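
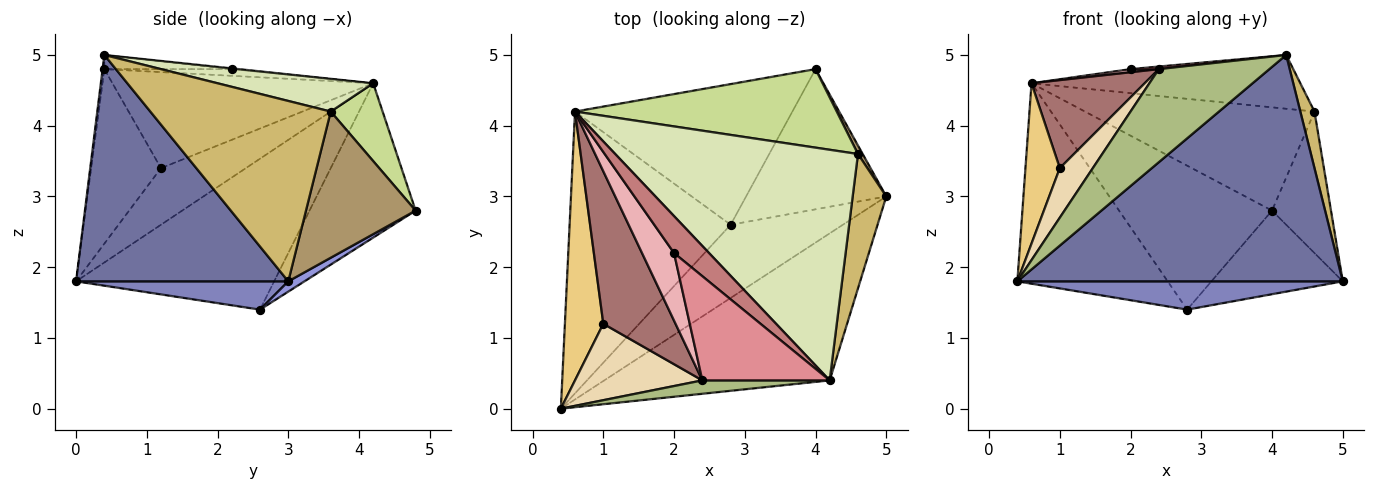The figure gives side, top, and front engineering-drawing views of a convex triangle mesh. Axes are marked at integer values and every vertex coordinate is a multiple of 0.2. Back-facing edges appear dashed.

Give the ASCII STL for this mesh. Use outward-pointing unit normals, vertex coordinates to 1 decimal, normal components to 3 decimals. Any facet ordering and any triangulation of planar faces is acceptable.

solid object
 facet normal 0.480 -0.736 -0.478
  outer loop
   vertex 4.2 0.4 5.0
   vertex 0.4 0.0 1.8
   vertex 5.0 3.0 1.8
  endloop
 endfacet
 facet normal 0.229 -0.351 -0.908
  outer loop
   vertex 2.8 2.6 1.4
   vertex 5.0 3.0 1.8
   vertex 0.4 0.0 1.8
  endloop
 endfacet
 facet normal 0.063 0.511 -0.857
  outer loop
   vertex 2.8 2.6 1.4
   vertex 4.0 4.8 2.8
   vertex 5.0 3.0 1.8
  endloop
 endfacet
 facet normal -0.607 0.461 -0.648
  outer loop
   vertex 2.8 2.6 1.4
   vertex 0.4 0.0 1.8
   vertex 0.6 4.2 4.6
  endloop
 endfacet
 facet normal -0.444 0.641 -0.626
  outer loop
   vertex 2.8 2.6 1.4
   vertex 0.6 4.2 4.6
   vertex 4.0 4.8 2.8
  endloop
 endfacet
 facet normal -0.016 -0.990 0.143
  outer loop
   vertex 2.4 0.4 4.8
   vertex 0.4 0.0 1.8
   vertex 4.2 0.4 5.0
  endloop
 endfacet
 facet normal 0.177 0.783 0.596
  outer loop
   vertex 4.6 3.6 4.2
   vertex 4.0 4.8 2.8
   vertex 0.6 4.2 4.6
  endloop
 endfacet
 facet normal 0.130 0.225 0.966
  outer loop
   vertex 4.6 3.6 4.2
   vertex 0.6 4.2 4.6
   vertex 4.2 0.4 5.0
  endloop
 endfacet
 facet normal 0.880 0.473 0.028
  outer loop
   vertex 4.6 3.6 4.2
   vertex 5.0 3.0 1.8
   vertex 4.0 4.8 2.8
  endloop
 endfacet
 facet normal 0.980 -0.077 0.183
  outer loop
   vertex 4.6 3.6 4.2
   vertex 4.2 0.4 5.0
   vertex 5.0 3.0 1.8
  endloop
 endfacet
 facet normal -0.785 -0.318 0.532
  outer loop
   vertex 1.0 1.2 3.4
   vertex 0.6 4.2 4.6
   vertex 0.4 0.0 1.8
  endloop
 endfacet
 facet normal -0.755 -0.357 0.551
  outer loop
   vertex 1.0 1.2 3.4
   vertex 0.4 0.0 1.8
   vertex 2.4 0.4 4.8
  endloop
 endfacet
 facet normal -0.755 -0.328 0.568
  outer loop
   vertex 1.0 1.2 3.4
   vertex 2.4 0.4 4.8
   vertex 0.6 4.2 4.6
  endloop
 endfacet
 facet normal -0.021 0.085 0.996
  outer loop
   vertex 2.0 2.2 4.8
   vertex 4.2 0.4 5.0
   vertex 0.6 4.2 4.6
  endloop
 endfacet
 facet normal -0.110 -0.025 0.994
  outer loop
   vertex 2.0 2.2 4.8
   vertex 2.4 0.4 4.8
   vertex 4.2 0.4 5.0
  endloop
 endfacet
 facet normal -0.205 -0.045 0.978
  outer loop
   vertex 2.0 2.2 4.8
   vertex 0.6 4.2 4.6
   vertex 2.4 0.4 4.8
  endloop
 endfacet
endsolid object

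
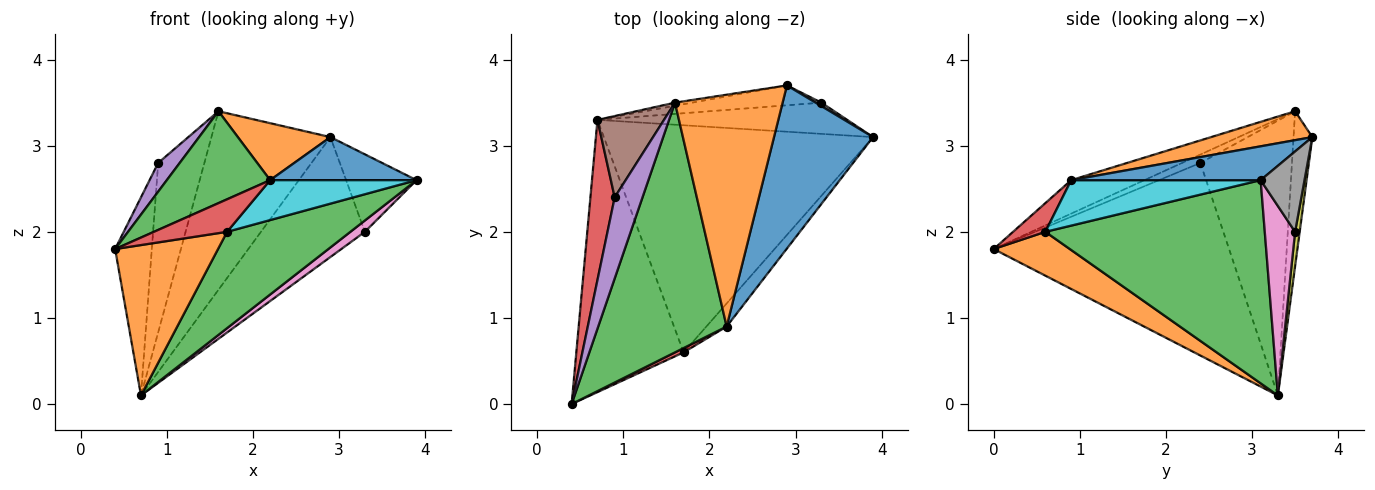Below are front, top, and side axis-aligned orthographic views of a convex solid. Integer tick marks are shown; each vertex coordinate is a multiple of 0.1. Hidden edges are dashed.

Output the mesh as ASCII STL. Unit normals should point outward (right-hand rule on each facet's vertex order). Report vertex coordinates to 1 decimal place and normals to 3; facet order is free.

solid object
 facet normal -0.156 0.988 -0.017
  outer loop
   vertex 2.9 3.7 3.1
   vertex 0.7 3.3 0.1
   vertex 1.6 3.5 3.4
  endloop
 endfacet
 facet normal 0.337 -0.455 -0.824
  outer loop
   vertex 1.7 0.6 2.0
   vertex 0.4 0.0 1.8
   vertex 0.7 3.3 0.1
  endloop
 endfacet
 facet normal 0.571 -0.321 -0.756
  outer loop
   vertex 1.7 0.6 2.0
   vertex 0.7 3.3 0.1
   vertex 3.9 3.1 2.6
  endloop
 endfacet
 facet normal -0.981 0.153 0.124
  outer loop
   vertex 0.9 2.4 2.8
   vertex 0.7 3.3 0.1
   vertex 0.4 0.0 1.8
  endloop
 endfacet
 facet normal -0.273 -0.321 0.907
  outer loop
   vertex 0.9 2.4 2.8
   vertex 0.4 0.0 1.8
   vertex 1.6 3.5 3.4
  endloop
 endfacet
 facet normal -0.873 0.440 0.211
  outer loop
   vertex 0.9 2.4 2.8
   vertex 1.6 3.5 3.4
   vertex 0.7 3.3 0.1
  endloop
 endfacet
 facet normal 0.581 -0.277 -0.765
  outer loop
   vertex 3.3 3.5 2.0
   vertex 3.9 3.1 2.6
   vertex 0.7 3.3 0.1
  endloop
 endfacet
 facet normal 0.528 0.848 0.038
  outer loop
   vertex 3.3 3.5 2.0
   vertex 2.9 3.7 3.1
   vertex 3.9 3.1 2.6
  endloop
 endfacet
 facet normal 0.044 0.986 -0.163
  outer loop
   vertex 3.3 3.5 2.0
   vertex 0.7 3.3 0.1
   vertex 2.9 3.7 3.1
  endloop
 endfacet
 facet normal 0.746 -0.576 -0.333
  outer loop
   vertex 2.2 0.9 2.6
   vertex 1.7 0.6 2.0
   vertex 3.9 3.1 2.6
  endloop
 endfacet
 facet normal 0.314 -0.242 0.918
  outer loop
   vertex 2.2 0.9 2.6
   vertex 3.9 3.1 2.6
   vertex 2.9 3.7 3.1
  endloop
 endfacet
 facet normal 0.252 -0.231 0.940
  outer loop
   vertex 2.2 0.9 2.6
   vertex 2.9 3.7 3.1
   vertex 1.6 3.5 3.4
  endloop
 endfacet
 facet normal -0.238 -0.335 0.912
  outer loop
   vertex 2.2 0.9 2.6
   vertex 1.6 3.5 3.4
   vertex 0.4 0.0 1.8
  endloop
 endfacet
 facet normal 0.401 -0.908 0.120
  outer loop
   vertex 2.2 0.9 2.6
   vertex 0.4 0.0 1.8
   vertex 1.7 0.6 2.0
  endloop
 endfacet
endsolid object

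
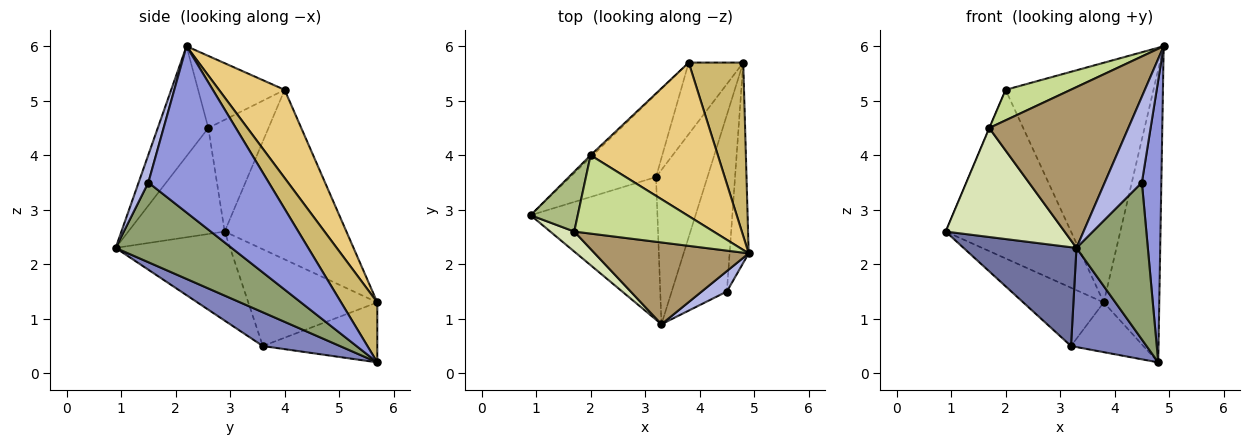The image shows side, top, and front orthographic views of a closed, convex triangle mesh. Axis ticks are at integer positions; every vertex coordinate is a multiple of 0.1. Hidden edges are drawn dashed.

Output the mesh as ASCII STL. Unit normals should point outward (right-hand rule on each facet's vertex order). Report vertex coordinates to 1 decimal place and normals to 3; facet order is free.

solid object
 facet normal -0.500 -0.493 -0.712
  outer loop
   vertex 3.2 3.6 0.5
   vertex 3.3 0.9 2.3
   vertex 0.9 2.9 2.6
  endloop
 endfacet
 facet normal 0.483 -0.473 -0.737
  outer loop
   vertex 3.2 3.6 0.5
   vertex 4.8 5.7 0.2
   vertex 3.3 0.9 2.3
  endloop
 endfacet
 facet normal 0.981 -0.159 -0.113
  outer loop
   vertex 4.5 1.5 3.5
   vertex 4.8 5.7 0.2
   vertex 4.9 2.2 6.0
  endloop
 endfacet
 facet normal 0.247 -0.943 0.224
  outer loop
   vertex 4.5 1.5 3.5
   vertex 4.9 2.2 6.0
   vertex 3.3 0.9 2.3
  endloop
 endfacet
 facet normal 0.734 -0.451 -0.508
  outer loop
   vertex 4.5 1.5 3.5
   vertex 3.3 0.9 2.3
   vertex 4.8 5.7 0.2
  endloop
 endfacet
 facet normal -0.921 0.003 0.388
  outer loop
   vertex 1.7 2.6 4.5
   vertex 2.0 4.0 5.2
   vertex 0.9 2.9 2.6
  endloop
 endfacet
 facet normal -0.434 -0.327 0.839
  outer loop
   vertex 1.7 2.6 4.5
   vertex 4.9 2.2 6.0
   vertex 2.0 4.0 5.2
  endloop
 endfacet
 facet normal -0.623 -0.769 0.141
  outer loop
   vertex 1.7 2.6 4.5
   vertex 0.9 2.9 2.6
   vertex 3.3 0.9 2.3
  endloop
 endfacet
 facet normal -0.308 -0.848 0.431
  outer loop
   vertex 1.7 2.6 4.5
   vertex 3.3 0.9 2.3
   vertex 4.9 2.2 6.0
  endloop
 endfacet
 facet normal 0.489 0.751 0.444
  outer loop
   vertex 3.8 5.7 1.3
   vertex 4.9 2.2 6.0
   vertex 4.8 5.7 0.2
  endloop
 endfacet
 facet normal 0.350 0.789 0.505
  outer loop
   vertex 3.8 5.7 1.3
   vertex 2.0 4.0 5.2
   vertex 4.9 2.2 6.0
  endloop
 endfacet
 facet normal -0.697 0.717 -0.009
  outer loop
   vertex 3.8 5.7 1.3
   vertex 0.9 2.9 2.6
   vertex 2.0 4.0 5.2
  endloop
 endfacet
 facet normal -0.678 0.423 -0.601
  outer loop
   vertex 3.8 5.7 1.3
   vertex 3.2 3.6 0.5
   vertex 0.9 2.9 2.6
  endloop
 endfacet
 facet normal -0.670 0.424 -0.609
  outer loop
   vertex 3.8 5.7 1.3
   vertex 4.8 5.7 0.2
   vertex 3.2 3.6 0.5
  endloop
 endfacet
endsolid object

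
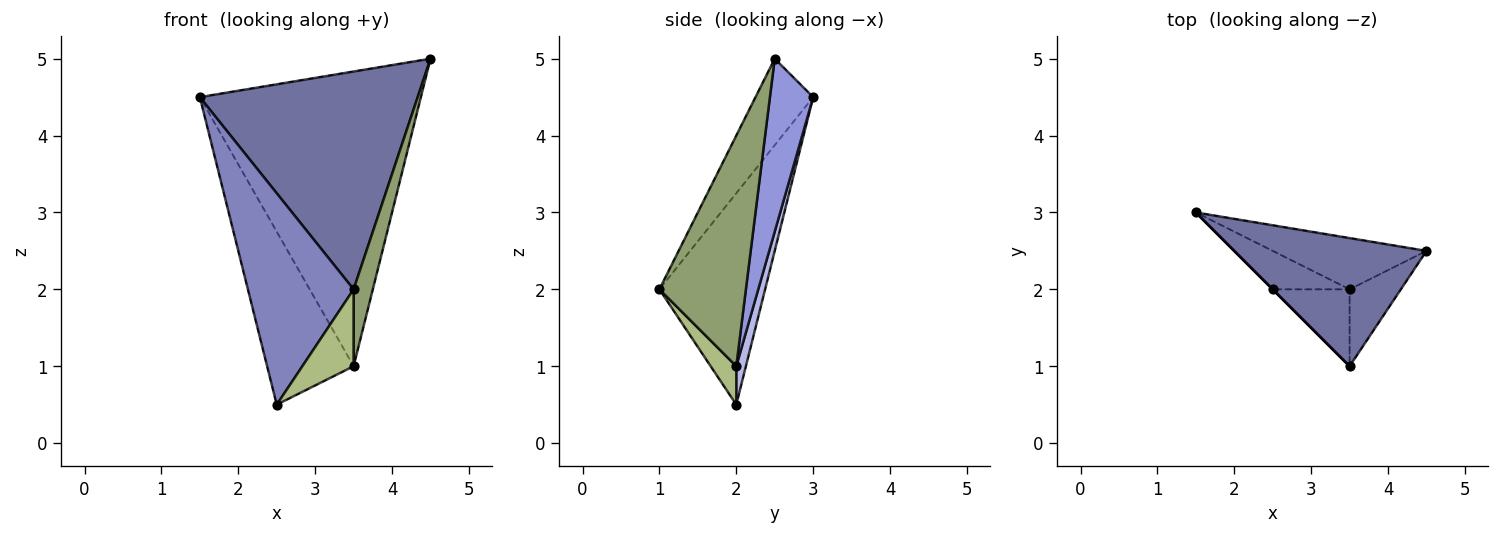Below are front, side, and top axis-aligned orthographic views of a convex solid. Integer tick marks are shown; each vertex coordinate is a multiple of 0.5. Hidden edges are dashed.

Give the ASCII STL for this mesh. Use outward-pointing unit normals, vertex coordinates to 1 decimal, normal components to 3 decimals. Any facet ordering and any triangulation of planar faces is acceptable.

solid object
 facet normal -0.222 -0.840 0.494
  outer loop
   vertex 3.5 1.0 2.0
   vertex 4.5 2.5 5.0
   vertex 1.5 3.0 4.5
  endloop
 endfacet
 facet normal -0.707 -0.707 0.000
  outer loop
   vertex 2.5 2.0 0.5
   vertex 3.5 1.0 2.0
   vertex 1.5 3.0 4.5
  endloop
 endfacet
 facet normal 0.189 0.967 -0.168
  outer loop
   vertex 3.5 2.0 1.0
   vertex 1.5 3.0 4.5
   vertex 4.5 2.5 5.0
  endloop
 endfacet
 facet normal 0.108 0.970 -0.216
  outer loop
   vertex 3.5 2.0 1.0
   vertex 2.5 2.0 0.5
   vertex 1.5 3.0 4.5
  endloop
 endfacet
 facet normal 0.954 -0.212 -0.212
  outer loop
   vertex 3.5 2.0 1.0
   vertex 4.5 2.5 5.0
   vertex 3.5 1.0 2.0
  endloop
 endfacet
 facet normal 0.333 -0.667 -0.667
  outer loop
   vertex 3.5 2.0 1.0
   vertex 3.5 1.0 2.0
   vertex 2.5 2.0 0.5
  endloop
 endfacet
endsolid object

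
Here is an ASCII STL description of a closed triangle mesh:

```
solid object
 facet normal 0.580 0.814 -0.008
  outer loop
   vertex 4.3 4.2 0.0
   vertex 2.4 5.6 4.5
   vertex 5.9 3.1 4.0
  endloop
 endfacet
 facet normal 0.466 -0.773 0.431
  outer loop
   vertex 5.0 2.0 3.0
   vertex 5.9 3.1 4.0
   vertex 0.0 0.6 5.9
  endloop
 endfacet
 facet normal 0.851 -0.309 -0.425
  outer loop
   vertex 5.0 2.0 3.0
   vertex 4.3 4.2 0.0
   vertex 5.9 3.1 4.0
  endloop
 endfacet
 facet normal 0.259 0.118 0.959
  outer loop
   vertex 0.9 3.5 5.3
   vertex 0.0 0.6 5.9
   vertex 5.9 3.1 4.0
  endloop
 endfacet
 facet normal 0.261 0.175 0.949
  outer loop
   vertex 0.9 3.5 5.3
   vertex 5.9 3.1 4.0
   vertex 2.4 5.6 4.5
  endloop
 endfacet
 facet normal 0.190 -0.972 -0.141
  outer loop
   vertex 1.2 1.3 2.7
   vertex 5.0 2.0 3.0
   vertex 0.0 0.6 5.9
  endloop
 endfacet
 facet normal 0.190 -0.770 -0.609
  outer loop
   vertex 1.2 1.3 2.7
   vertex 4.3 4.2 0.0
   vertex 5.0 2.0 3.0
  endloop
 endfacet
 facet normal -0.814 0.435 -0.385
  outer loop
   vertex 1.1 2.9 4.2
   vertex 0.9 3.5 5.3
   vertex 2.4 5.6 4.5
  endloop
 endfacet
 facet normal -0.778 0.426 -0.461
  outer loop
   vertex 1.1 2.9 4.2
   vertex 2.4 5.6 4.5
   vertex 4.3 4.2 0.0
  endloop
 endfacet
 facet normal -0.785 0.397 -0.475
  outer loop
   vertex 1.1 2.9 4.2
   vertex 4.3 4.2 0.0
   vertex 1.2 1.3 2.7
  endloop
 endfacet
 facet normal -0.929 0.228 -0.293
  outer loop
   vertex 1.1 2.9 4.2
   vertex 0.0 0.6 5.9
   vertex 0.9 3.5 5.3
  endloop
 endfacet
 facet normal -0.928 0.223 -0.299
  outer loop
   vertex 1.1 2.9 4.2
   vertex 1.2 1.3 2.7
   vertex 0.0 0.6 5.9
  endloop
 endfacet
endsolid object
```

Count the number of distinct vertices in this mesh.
8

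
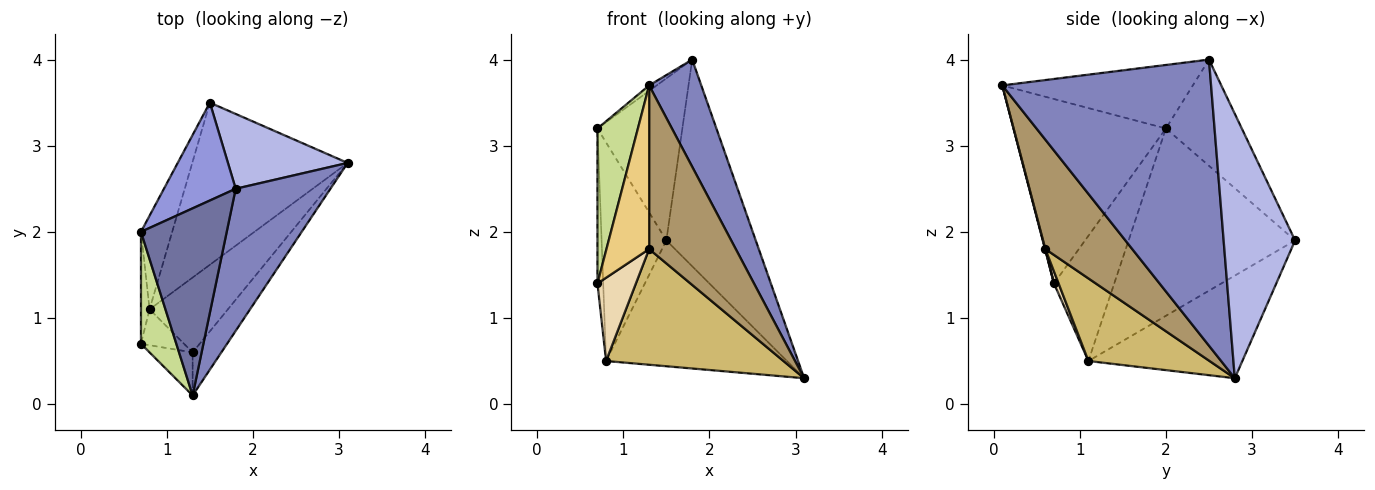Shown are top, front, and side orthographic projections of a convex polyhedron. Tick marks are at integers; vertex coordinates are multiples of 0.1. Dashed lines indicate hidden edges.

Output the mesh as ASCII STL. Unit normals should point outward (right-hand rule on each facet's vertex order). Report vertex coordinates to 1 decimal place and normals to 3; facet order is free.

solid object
 facet normal -0.595 0.024 0.803
  outer loop
   vertex 1.8 2.5 4.0
   vertex 0.7 2.0 3.2
   vertex 1.3 0.1 3.7
  endloop
 endfacet
 facet normal 0.924 -0.231 0.306
  outer loop
   vertex 1.8 2.5 4.0
   vertex 1.3 0.1 3.7
   vertex 3.1 2.8 0.3
  endloop
 endfacet
 facet normal -0.608 0.680 0.411
  outer loop
   vertex 1.5 3.5 1.9
   vertex 0.7 2.0 3.2
   vertex 1.8 2.5 4.0
  endloop
 endfacet
 facet normal 0.601 0.752 0.272
  outer loop
   vertex 1.5 3.5 1.9
   vertex 1.8 2.5 4.0
   vertex 3.1 2.8 0.3
  endloop
 endfacet
 facet normal -0.921 0.358 -0.153
  outer loop
   vertex 1.5 3.5 1.9
   vertex 0.8 1.1 0.5
   vertex 0.7 2.0 3.2
  endloop
 endfacet
 facet normal -0.463 0.544 -0.700
  outer loop
   vertex 1.5 3.5 1.9
   vertex 3.1 2.8 0.3
   vertex 0.8 1.1 0.5
  endloop
 endfacet
 facet normal -0.950 -0.252 0.182
  outer loop
   vertex 0.7 0.7 1.4
   vertex 1.3 0.1 3.7
   vertex 0.7 2.0 3.2
  endloop
 endfacet
 facet normal -0.993 0.095 -0.068
  outer loop
   vertex 0.7 0.7 1.4
   vertex 0.7 2.0 3.2
   vertex 0.8 1.1 0.5
  endloop
 endfacet
 facet normal 0.696 -0.694 -0.183
  outer loop
   vertex 1.3 0.6 1.8
   vertex 3.1 2.8 0.3
   vertex 1.3 0.1 3.7
  endloop
 endfacet
 facet normal 0.497 -0.728 -0.471
  outer loop
   vertex 1.3 0.6 1.8
   vertex 0.8 1.1 0.5
   vertex 3.1 2.8 0.3
  endloop
 endfacet
 facet normal 0.008 -0.967 -0.254
  outer loop
   vertex 1.3 0.6 1.8
   vertex 1.3 0.1 3.7
   vertex 0.7 0.7 1.4
  endloop
 endfacet
 facet normal 0.110 -0.913 -0.393
  outer loop
   vertex 1.3 0.6 1.8
   vertex 0.7 0.7 1.4
   vertex 0.8 1.1 0.5
  endloop
 endfacet
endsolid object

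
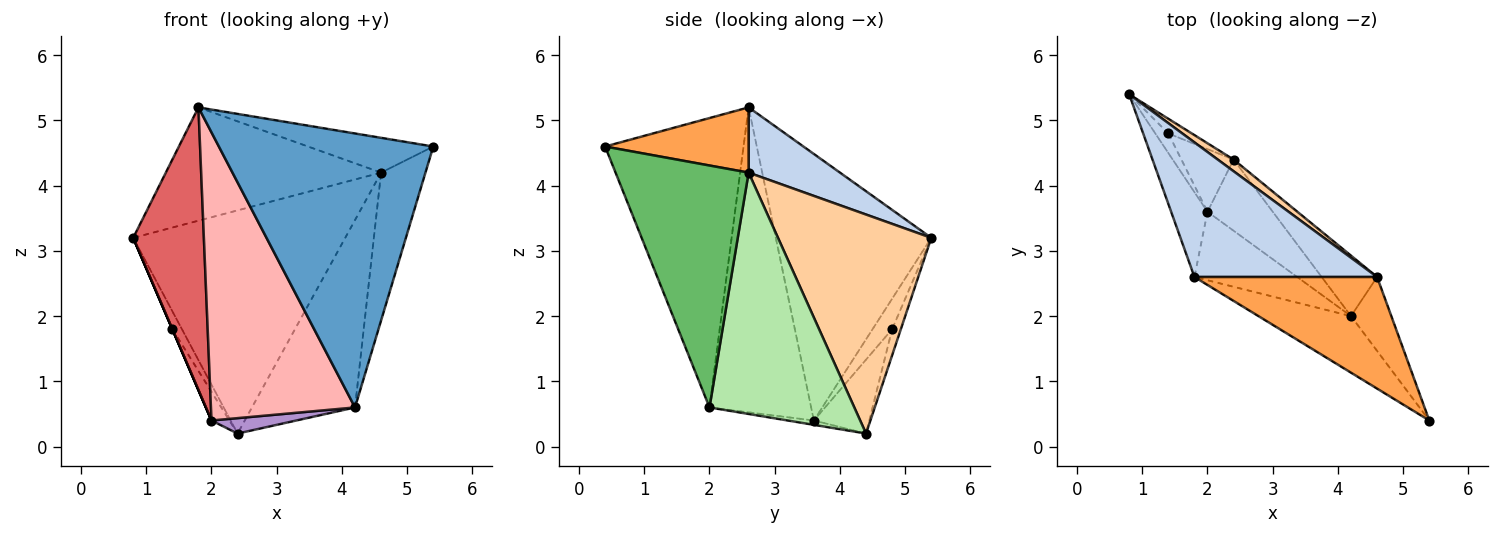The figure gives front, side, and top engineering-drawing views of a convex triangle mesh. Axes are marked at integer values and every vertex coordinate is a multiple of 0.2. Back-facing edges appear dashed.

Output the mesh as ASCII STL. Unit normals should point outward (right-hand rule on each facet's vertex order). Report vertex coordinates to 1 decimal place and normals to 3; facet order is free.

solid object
 facet normal -0.534 -0.828 -0.171
  outer loop
   vertex 4.2 2.0 0.6
   vertex 5.4 0.4 4.6
   vertex 1.8 2.6 5.2
  endloop
 endfacet
 facet normal 0.264 0.621 0.738
  outer loop
   vertex 4.6 2.6 4.2
   vertex 0.8 5.4 3.2
   vertex 1.8 2.6 5.2
  endloop
 endfacet
 facet normal 0.323 0.282 0.904
  outer loop
   vertex 4.6 2.6 4.2
   vertex 1.8 2.6 5.2
   vertex 5.4 0.4 4.6
  endloop
 endfacet
 facet normal 0.585 0.810 0.042
  outer loop
   vertex 4.6 2.6 4.2
   vertex 2.4 4.4 0.2
   vertex 0.8 5.4 3.2
  endloop
 endfacet
 facet normal 0.937 0.312 -0.156
  outer loop
   vertex 4.6 2.6 4.2
   vertex 5.4 0.4 4.6
   vertex 4.2 2.0 0.6
  endloop
 endfacet
 facet normal 0.801 0.570 -0.184
  outer loop
   vertex 4.6 2.6 4.2
   vertex 4.2 2.0 0.6
   vertex 2.4 4.4 0.2
  endloop
 endfacet
 facet normal -0.903 -0.411 -0.123
  outer loop
   vertex 2.0 3.6 0.4
   vertex 1.8 2.6 5.2
   vertex 0.8 5.4 3.2
  endloop
 endfacet
 facet normal -0.566 -0.802 -0.191
  outer loop
   vertex 2.0 3.6 0.4
   vertex 4.2 2.0 0.6
   vertex 1.8 2.6 5.2
  endloop
 endfacet
 facet normal -0.065 -0.211 -0.975
  outer loop
   vertex 2.0 3.6 0.4
   vertex 2.4 4.4 0.2
   vertex 4.2 2.0 0.6
  endloop
 endfacet
 facet normal -0.575 0.633 -0.518
  outer loop
   vertex 1.4 4.8 1.8
   vertex 0.8 5.4 3.2
   vertex 2.4 4.4 0.2
  endloop
 endfacet
 facet normal -0.919 0.000 -0.394
  outer loop
   vertex 1.4 4.8 1.8
   vertex 2.0 3.6 0.4
   vertex 0.8 5.4 3.2
  endloop
 endfacet
 facet normal -0.790 0.256 -0.558
  outer loop
   vertex 1.4 4.8 1.8
   vertex 2.4 4.4 0.2
   vertex 2.0 3.6 0.4
  endloop
 endfacet
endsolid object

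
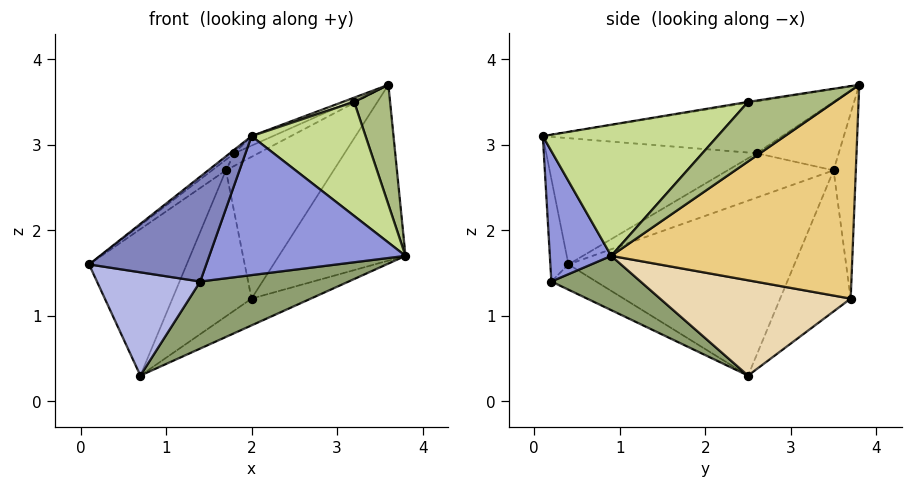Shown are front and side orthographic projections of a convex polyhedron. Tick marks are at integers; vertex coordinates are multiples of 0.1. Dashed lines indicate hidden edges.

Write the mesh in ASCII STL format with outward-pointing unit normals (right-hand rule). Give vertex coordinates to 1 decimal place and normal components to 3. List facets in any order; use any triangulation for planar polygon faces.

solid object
 facet normal -0.897 0.388 0.212
  outer loop
   vertex 1.7 3.5 2.7
   vertex 0.7 2.5 0.3
   vertex 0.1 0.4 1.6
  endloop
 endfacet
 facet normal -0.153 -0.988 -0.004
  outer loop
   vertex 1.4 0.2 1.4
   vertex 2.0 0.1 3.1
   vertex 0.1 0.4 1.6
  endloop
 endfacet
 facet normal 0.295 -0.942 -0.159
  outer loop
   vertex 1.4 0.2 1.4
   vertex 3.8 0.9 1.7
   vertex 2.0 0.1 3.1
  endloop
 endfacet
 facet normal -0.205 -0.472 -0.857
  outer loop
   vertex 1.4 0.2 1.4
   vertex 0.1 0.4 1.6
   vertex 0.7 2.5 0.3
  endloop
 endfacet
 facet normal 0.220 -0.366 -0.904
  outer loop
   vertex 1.4 0.2 1.4
   vertex 0.7 2.5 0.3
   vertex 3.8 0.9 1.7
  endloop
 endfacet
 facet normal 0.774 -0.322 0.544
  outer loop
   vertex 3.2 2.5 3.5
   vertex 3.8 0.9 1.7
   vertex 3.6 3.8 3.7
  endloop
 endfacet
 facet normal 0.665 -0.434 0.607
  outer loop
   vertex 3.2 2.5 3.5
   vertex 2.0 0.1 3.1
   vertex 3.8 0.9 1.7
  endloop
 endfacet
 facet normal -0.066 -0.132 0.989
  outer loop
   vertex 3.2 2.5 3.5
   vertex 3.6 3.8 3.7
   vertex 2.0 0.1 3.1
  endloop
 endfacet
 facet normal -0.201 0.975 0.090
  outer loop
   vertex 2.0 3.7 1.2
   vertex 1.7 3.5 2.7
   vertex 3.6 3.8 3.7
  endloop
 endfacet
 facet normal -0.665 0.746 -0.034
  outer loop
   vertex 2.0 3.7 1.2
   vertex 0.7 2.5 0.3
   vertex 1.7 3.5 2.7
  endloop
 endfacet
 facet normal 0.764 0.401 -0.505
  outer loop
   vertex 2.0 3.7 1.2
   vertex 3.6 3.8 3.7
   vertex 3.8 0.9 1.7
  endloop
 endfacet
 facet normal 0.469 0.146 -0.871
  outer loop
   vertex 2.0 3.7 1.2
   vertex 3.8 0.9 1.7
   vertex 0.7 2.5 0.3
  endloop
 endfacet
 facet normal -0.427 0.038 0.903
  outer loop
   vertex 1.8 2.6 2.9
   vertex 2.0 0.1 3.1
   vertex 3.6 3.8 3.7
  endloop
 endfacet
 facet normal -0.478 0.140 0.867
  outer loop
   vertex 1.8 2.6 2.9
   vertex 3.6 3.8 3.7
   vertex 1.7 3.5 2.7
  endloop
 endfacet
 facet normal -0.618 0.013 0.786
  outer loop
   vertex 1.8 2.6 2.9
   vertex 0.1 0.4 1.6
   vertex 2.0 0.1 3.1
  endloop
 endfacet
 facet normal -0.674 0.088 0.733
  outer loop
   vertex 1.8 2.6 2.9
   vertex 1.7 3.5 2.7
   vertex 0.1 0.4 1.6
  endloop
 endfacet
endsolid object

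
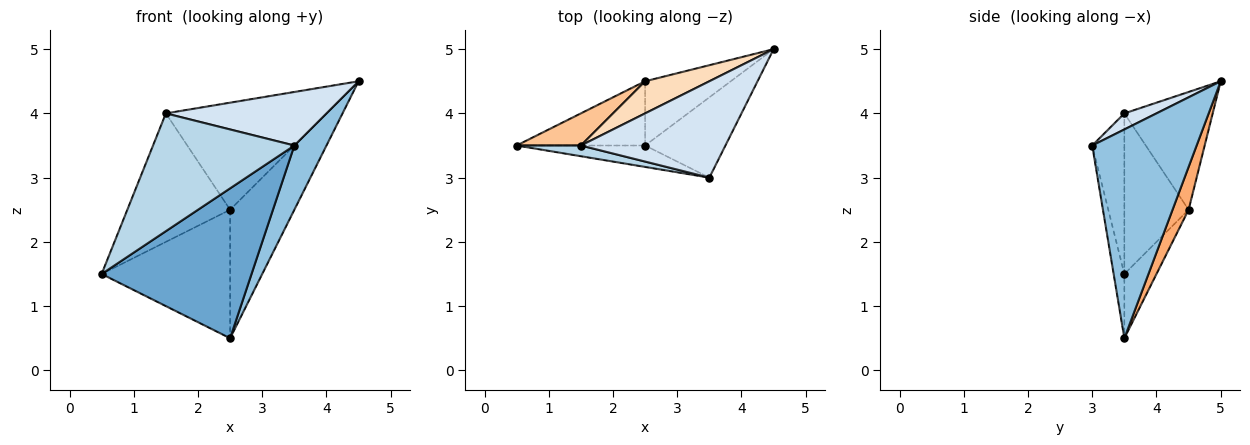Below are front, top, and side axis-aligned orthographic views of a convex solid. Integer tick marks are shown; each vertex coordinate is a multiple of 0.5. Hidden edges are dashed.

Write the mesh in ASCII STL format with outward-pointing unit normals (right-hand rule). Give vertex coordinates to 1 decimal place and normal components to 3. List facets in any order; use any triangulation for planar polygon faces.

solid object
 facet normal -0.071 -0.987 -0.141
  outer loop
   vertex 2.5 3.5 0.5
   vertex 3.5 3.0 3.5
   vertex 0.5 3.5 1.5
  endloop
 endfacet
 facet normal 0.897 -0.276 -0.345
  outer loop
   vertex 2.5 3.5 0.5
   vertex 4.5 5.0 4.5
   vertex 3.5 3.0 3.5
  endloop
 endfacet
 facet normal -0.221 -0.971 0.088
  outer loop
   vertex 1.5 3.5 4.0
   vertex 0.5 3.5 1.5
   vertex 3.5 3.0 3.5
  endloop
 endfacet
 facet normal 0.097 -0.483 0.870
  outer loop
   vertex 1.5 3.5 4.0
   vertex 3.5 3.0 3.5
   vertex 4.5 5.0 4.5
  endloop
 endfacet
 facet normal -0.218 0.873 -0.436
  outer loop
   vertex 2.5 4.5 2.5
   vertex 2.5 3.5 0.5
   vertex 0.5 3.5 1.5
  endloop
 endfacet
 facet normal 0.218 0.873 -0.436
  outer loop
   vertex 2.5 4.5 2.5
   vertex 4.5 5.0 4.5
   vertex 2.5 3.5 0.5
  endloop
 endfacet
 facet normal -0.518 0.830 0.207
  outer loop
   vertex 2.5 4.5 2.5
   vertex 0.5 3.5 1.5
   vertex 1.5 3.5 4.0
  endloop
 endfacet
 facet normal -0.466 0.847 0.254
  outer loop
   vertex 2.5 4.5 2.5
   vertex 1.5 3.5 4.0
   vertex 4.5 5.0 4.5
  endloop
 endfacet
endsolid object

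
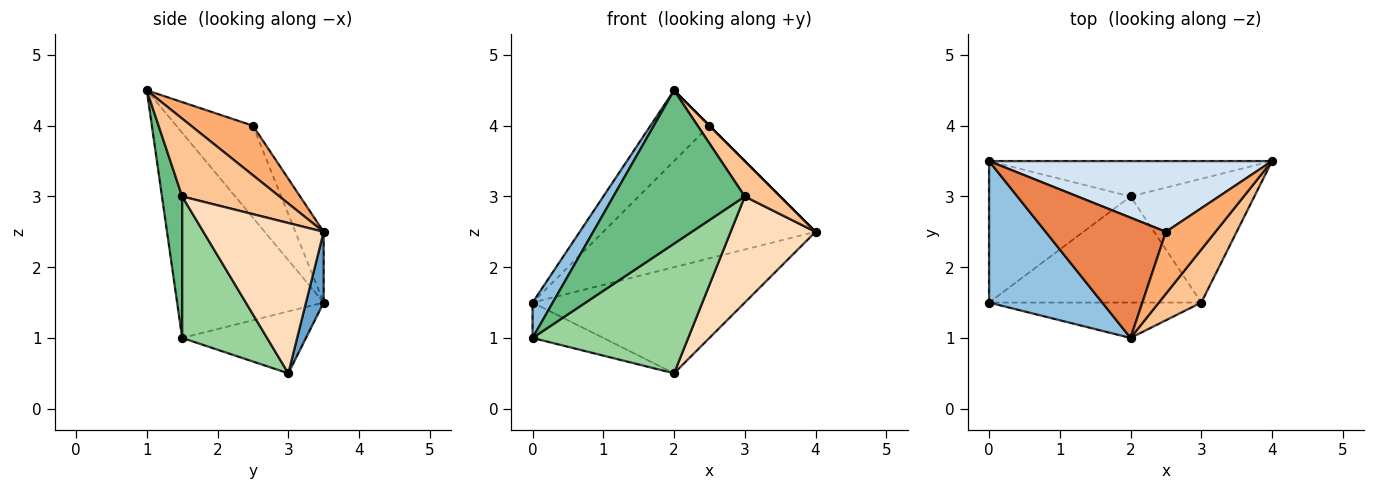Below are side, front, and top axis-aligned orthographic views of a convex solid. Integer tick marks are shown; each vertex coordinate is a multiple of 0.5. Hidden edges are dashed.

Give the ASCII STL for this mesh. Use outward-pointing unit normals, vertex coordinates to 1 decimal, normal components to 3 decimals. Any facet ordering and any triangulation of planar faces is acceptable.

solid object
 facet normal 0.079 0.946 -0.315
  outer loop
   vertex 2.0 3.0 0.5
   vertex 0.0 3.5 1.5
   vertex 4.0 3.5 2.5
  endloop
 endfacet
 facet normal -0.869 -0.120 0.480
  outer loop
   vertex 0.0 1.5 1.0
   vertex 2.0 1.0 4.5
   vertex 0.0 3.5 1.5
  endloop
 endfacet
 facet normal -0.391 0.223 -0.893
  outer loop
   vertex 0.0 1.5 1.0
   vertex 0.0 3.5 1.5
   vertex 2.0 3.0 0.5
  endloop
 endfacet
 facet normal -0.117 0.876 0.467
  outer loop
   vertex 2.5 2.5 4.0
   vertex 4.0 3.5 2.5
   vertex 0.0 3.5 1.5
  endloop
 endfacet
 facet normal -0.550 0.423 0.720
  outer loop
   vertex 2.5 2.5 4.0
   vertex 0.0 3.5 1.5
   vertex 2.0 1.0 4.5
  endloop
 endfacet
 facet normal 0.707 0.000 0.707
  outer loop
   vertex 2.5 2.5 4.0
   vertex 2.0 1.0 4.5
   vertex 4.0 3.5 2.5
  endloop
 endfacet
 facet normal 0.836 -0.304 0.456
  outer loop
   vertex 3.0 1.5 3.0
   vertex 4.0 3.5 2.5
   vertex 2.0 1.0 4.5
  endloop
 endfacet
 facet normal 0.678 -0.478 -0.558
  outer loop
   vertex 3.0 1.5 3.0
   vertex 2.0 3.0 0.5
   vertex 4.0 3.5 2.5
  endloop
 endfacet
 facet normal 0.148 -0.964 -0.222
  outer loop
   vertex 3.0 1.5 3.0
   vertex 2.0 1.0 4.5
   vertex 0.0 1.5 1.0
  endloop
 endfacet
 facet normal 0.389 -0.713 -0.583
  outer loop
   vertex 3.0 1.5 3.0
   vertex 0.0 1.5 1.0
   vertex 2.0 3.0 0.5
  endloop
 endfacet
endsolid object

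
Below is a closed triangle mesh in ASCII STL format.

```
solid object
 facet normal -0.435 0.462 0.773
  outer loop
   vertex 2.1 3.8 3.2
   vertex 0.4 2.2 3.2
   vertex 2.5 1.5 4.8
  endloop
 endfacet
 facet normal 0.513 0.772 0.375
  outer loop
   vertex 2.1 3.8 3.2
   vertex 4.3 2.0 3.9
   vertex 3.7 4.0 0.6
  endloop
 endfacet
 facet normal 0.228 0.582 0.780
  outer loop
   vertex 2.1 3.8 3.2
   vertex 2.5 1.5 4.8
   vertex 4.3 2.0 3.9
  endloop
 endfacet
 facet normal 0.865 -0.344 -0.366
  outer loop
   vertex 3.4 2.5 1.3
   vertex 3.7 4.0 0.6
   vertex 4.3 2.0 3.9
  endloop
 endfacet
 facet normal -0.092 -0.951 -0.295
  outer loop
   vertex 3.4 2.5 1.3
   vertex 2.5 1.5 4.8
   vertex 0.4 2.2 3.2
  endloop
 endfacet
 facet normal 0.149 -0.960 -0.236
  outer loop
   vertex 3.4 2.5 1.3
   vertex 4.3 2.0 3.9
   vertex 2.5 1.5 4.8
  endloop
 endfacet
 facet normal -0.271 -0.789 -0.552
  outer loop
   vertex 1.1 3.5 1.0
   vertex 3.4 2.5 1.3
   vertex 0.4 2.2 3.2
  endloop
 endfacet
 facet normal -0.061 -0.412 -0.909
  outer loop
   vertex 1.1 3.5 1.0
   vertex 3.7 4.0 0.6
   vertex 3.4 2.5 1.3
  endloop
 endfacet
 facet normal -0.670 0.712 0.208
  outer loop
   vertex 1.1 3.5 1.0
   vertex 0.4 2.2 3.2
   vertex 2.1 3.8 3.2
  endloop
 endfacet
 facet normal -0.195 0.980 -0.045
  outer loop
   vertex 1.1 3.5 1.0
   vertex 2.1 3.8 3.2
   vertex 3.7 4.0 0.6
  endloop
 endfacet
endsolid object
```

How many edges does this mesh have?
15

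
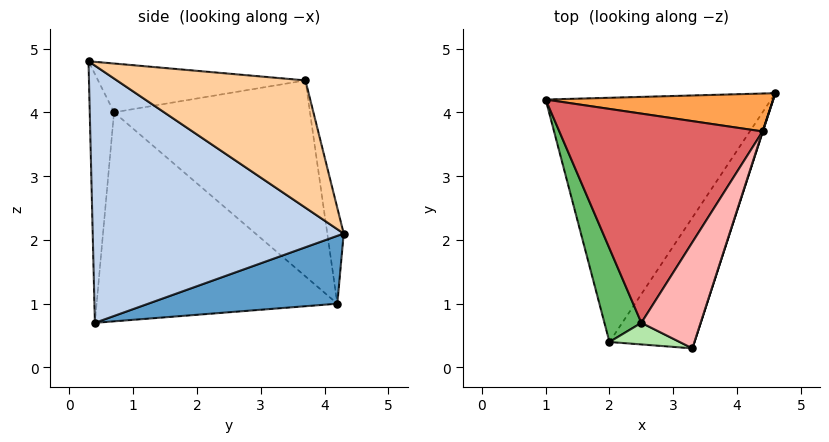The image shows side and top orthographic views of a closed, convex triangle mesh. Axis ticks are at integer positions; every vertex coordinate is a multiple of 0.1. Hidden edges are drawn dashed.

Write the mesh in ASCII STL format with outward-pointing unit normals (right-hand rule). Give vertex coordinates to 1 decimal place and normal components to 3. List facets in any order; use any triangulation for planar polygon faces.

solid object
 facet normal 0.285 0.150 -0.947
  outer loop
   vertex 2.0 0.4 0.7
   vertex 1.0 4.2 1.0
   vertex 4.6 4.3 2.1
  endloop
 endfacet
 facet normal 0.842 -0.462 -0.278
  outer loop
   vertex 2.0 0.4 0.7
   vertex 4.6 4.3 2.1
   vertex 3.3 0.3 4.8
  endloop
 endfacet
 facet normal -0.098 0.967 0.234
  outer loop
   vertex 4.4 3.7 4.5
   vertex 4.6 4.3 2.1
   vertex 1.0 4.2 1.0
  endloop
 endfacet
 facet normal 0.952 -0.308 0.002
  outer loop
   vertex 4.4 3.7 4.5
   vertex 3.3 0.3 4.8
   vertex 4.6 4.3 2.1
  endloop
 endfacet
 facet normal -0.950 -0.263 0.168
  outer loop
   vertex 2.5 0.7 4.0
   vertex 1.0 4.2 1.0
   vertex 2.0 0.4 0.7
  endloop
 endfacet
 facet normal -0.564 -0.810 0.159
  outer loop
   vertex 2.5 0.7 4.0
   vertex 2.0 0.4 0.7
   vertex 3.3 0.3 4.8
  endloop
 endfacet
 facet normal -0.661 0.304 0.686
  outer loop
   vertex 2.5 0.7 4.0
   vertex 4.4 3.7 4.5
   vertex 1.0 4.2 1.0
  endloop
 endfacet
 facet normal -0.613 0.264 0.745
  outer loop
   vertex 2.5 0.7 4.0
   vertex 3.3 0.3 4.8
   vertex 4.4 3.7 4.5
  endloop
 endfacet
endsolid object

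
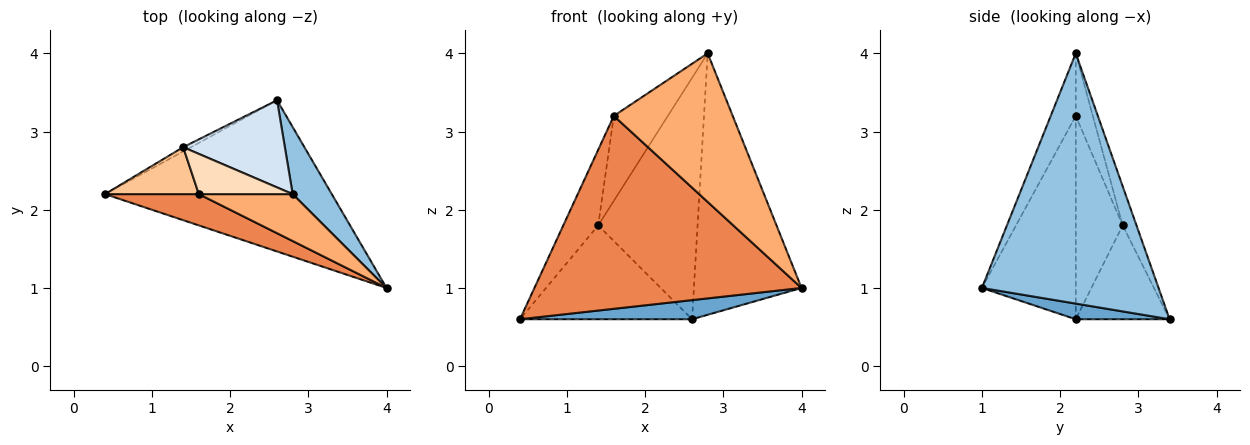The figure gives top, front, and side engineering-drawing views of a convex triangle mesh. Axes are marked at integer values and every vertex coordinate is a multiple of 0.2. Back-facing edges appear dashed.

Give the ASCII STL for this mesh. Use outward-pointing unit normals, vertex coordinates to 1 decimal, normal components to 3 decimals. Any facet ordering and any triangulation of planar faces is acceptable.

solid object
 facet normal 0.068 -0.125 -0.990
  outer loop
   vertex 2.6 3.4 0.6
   vertex 4.0 1.0 1.0
   vertex 0.4 2.2 0.6
  endloop
 endfacet
 facet normal 0.846 0.516 0.132
  outer loop
   vertex 2.8 2.2 4.0
   vertex 4.0 1.0 1.0
   vertex 2.6 3.4 0.6
  endloop
 endfacet
 facet normal -0.478 0.877 -0.040
  outer loop
   vertex 1.4 2.8 1.8
   vertex 2.6 3.4 0.6
   vertex 0.4 2.2 0.6
  endloop
 endfacet
 facet normal -0.130 0.933 0.337
  outer loop
   vertex 1.4 2.8 1.8
   vertex 2.8 2.2 4.0
   vertex 2.6 3.4 0.6
  endloop
 endfacet
 facet normal -0.328 -0.933 0.151
  outer loop
   vertex 1.6 2.2 3.2
   vertex 0.4 2.2 0.6
   vertex 4.0 1.0 1.0
  endloop
 endfacet
 facet normal -0.197 -0.935 0.295
  outer loop
   vertex 1.6 2.2 3.2
   vertex 4.0 1.0 1.0
   vertex 2.8 2.2 4.0
  endloop
 endfacet
 facet normal -0.753 0.560 0.347
  outer loop
   vertex 1.6 2.2 3.2
   vertex 1.4 2.8 1.8
   vertex 0.4 2.2 0.6
  endloop
 endfacet
 facet normal -0.274 0.869 0.412
  outer loop
   vertex 1.6 2.2 3.2
   vertex 2.8 2.2 4.0
   vertex 1.4 2.8 1.8
  endloop
 endfacet
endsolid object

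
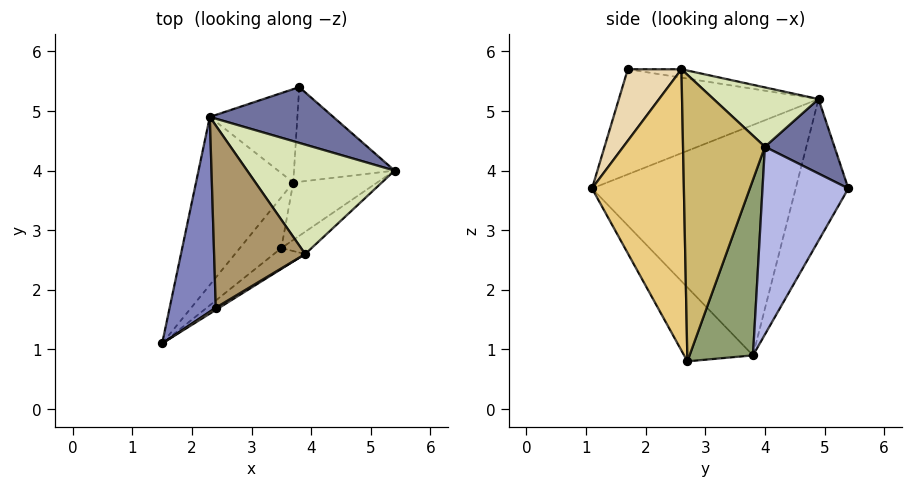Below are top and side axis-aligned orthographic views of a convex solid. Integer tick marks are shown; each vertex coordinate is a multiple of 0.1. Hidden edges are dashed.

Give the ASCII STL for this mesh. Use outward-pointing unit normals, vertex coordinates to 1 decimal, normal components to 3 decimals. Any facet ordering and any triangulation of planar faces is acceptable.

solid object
 facet normal 0.362 0.714 0.600
  outer loop
   vertex 2.3 4.9 5.2
   vertex 5.4 4.0 4.4
   vertex 3.8 5.4 3.7
  endloop
 endfacet
 facet normal -0.915 0.034 0.402
  outer loop
   vertex 2.4 1.7 5.7
   vertex 2.3 4.9 5.2
   vertex 1.5 1.1 3.7
  endloop
 endfacet
 facet normal -0.609 0.698 -0.377
  outer loop
   vertex 3.7 3.8 0.9
   vertex 2.3 4.9 5.2
   vertex 3.8 5.4 3.7
  endloop
 endfacet
 facet normal 0.698 0.611 -0.374
  outer loop
   vertex 3.7 3.8 0.9
   vertex 3.8 5.4 3.7
   vertex 5.4 4.0 4.4
  endloop
 endfacet
 facet normal 0.895 -0.124 -0.428
  outer loop
   vertex 3.7 3.8 0.9
   vertex 5.4 4.0 4.4
   vertex 3.5 2.7 0.8
  endloop
 endfacet
 facet normal -0.855 0.199 -0.480
  outer loop
   vertex 3.7 3.8 0.9
   vertex 3.5 2.7 0.8
   vertex 1.5 1.1 3.7
  endloop
 endfacet
 facet normal -0.870 0.328 -0.367
  outer loop
   vertex 3.7 3.8 0.9
   vertex 1.5 1.1 3.7
   vertex 2.3 4.9 5.2
  endloop
 endfacet
 facet normal 0.339 0.419 0.842
  outer loop
   vertex 3.9 2.6 5.7
   vertex 5.4 4.0 4.4
   vertex 2.3 4.9 5.2
  endloop
 endfacet
 facet normal -0.091 0.151 0.984
  outer loop
   vertex 3.9 2.6 5.7
   vertex 2.3 4.9 5.2
   vertex 2.4 1.7 5.7
  endloop
 endfacet
 facet normal 0.648 -0.758 -0.068
  outer loop
   vertex 3.9 2.6 5.7
   vertex 3.5 2.7 0.8
   vertex 5.4 4.0 4.4
  endloop
 endfacet
 facet normal 0.566 -0.822 -0.063
  outer loop
   vertex 3.9 2.6 5.7
   vertex 1.5 1.1 3.7
   vertex 3.5 2.7 0.8
  endloop
 endfacet
 facet normal 0.514 -0.857 0.026
  outer loop
   vertex 3.9 2.6 5.7
   vertex 2.4 1.7 5.7
   vertex 1.5 1.1 3.7
  endloop
 endfacet
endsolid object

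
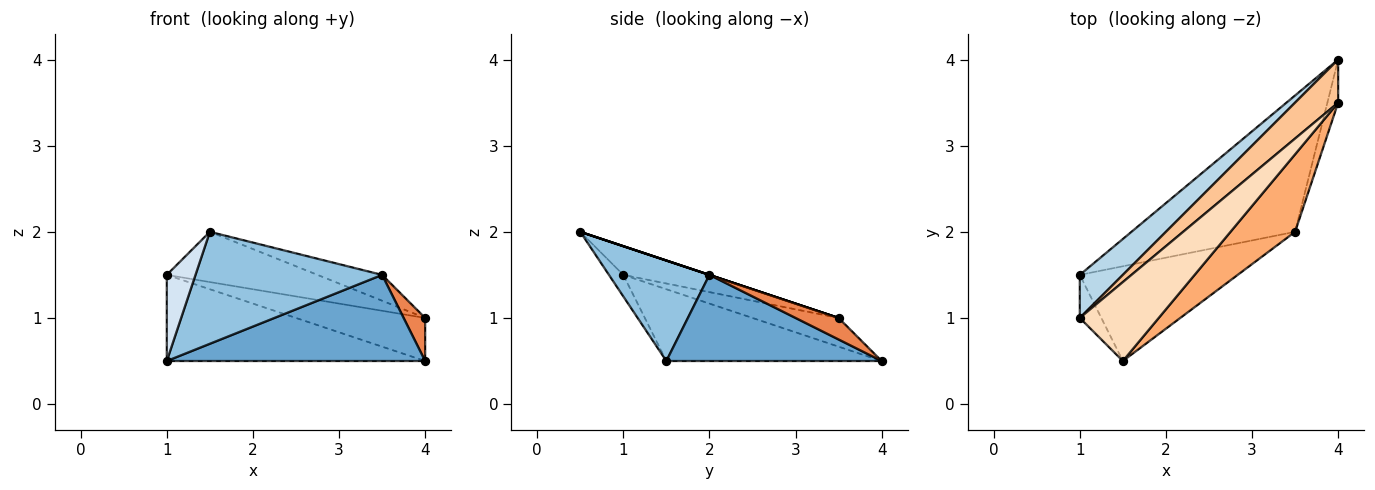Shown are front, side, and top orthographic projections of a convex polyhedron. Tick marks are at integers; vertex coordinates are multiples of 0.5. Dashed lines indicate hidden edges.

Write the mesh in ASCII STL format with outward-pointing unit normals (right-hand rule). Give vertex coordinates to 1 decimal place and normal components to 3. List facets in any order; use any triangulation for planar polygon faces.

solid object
 facet normal 0.407 -0.488 -0.772
  outer loop
   vertex 3.5 2.0 1.5
   vertex 1.0 1.5 0.5
   vertex 4.0 4.0 0.5
  endloop
 endfacet
 facet normal 0.380 -0.706 -0.597
  outer loop
   vertex 3.5 2.0 1.5
   vertex 1.5 0.5 2.0
   vertex 1.0 1.5 0.5
  endloop
 endfacet
 facet normal -0.598 0.717 0.359
  outer loop
   vertex 1.0 1.0 1.5
   vertex 4.0 4.0 0.5
   vertex 1.0 1.5 0.5
  endloop
 endfacet
 facet normal -0.408 -0.816 -0.408
  outer loop
   vertex 1.0 1.0 1.5
   vertex 1.0 1.5 0.5
   vertex 1.5 0.5 2.0
  endloop
 endfacet
 facet normal 0.816 -0.408 -0.408
  outer loop
   vertex 4.0 3.5 1.0
   vertex 3.5 2.0 1.5
   vertex 4.0 4.0 0.5
  endloop
 endfacet
 facet normal 0.000 0.316 0.949
  outer loop
   vertex 4.0 3.5 1.0
   vertex 1.5 0.5 2.0
   vertex 3.5 2.0 1.5
  endloop
 endfacet
 facet normal -0.426 0.640 0.640
  outer loop
   vertex 4.0 3.5 1.0
   vertex 4.0 4.0 0.5
   vertex 1.0 1.0 1.5
  endloop
 endfacet
 facet normal -0.293 0.513 0.807
  outer loop
   vertex 4.0 3.5 1.0
   vertex 1.0 1.0 1.5
   vertex 1.5 0.5 2.0
  endloop
 endfacet
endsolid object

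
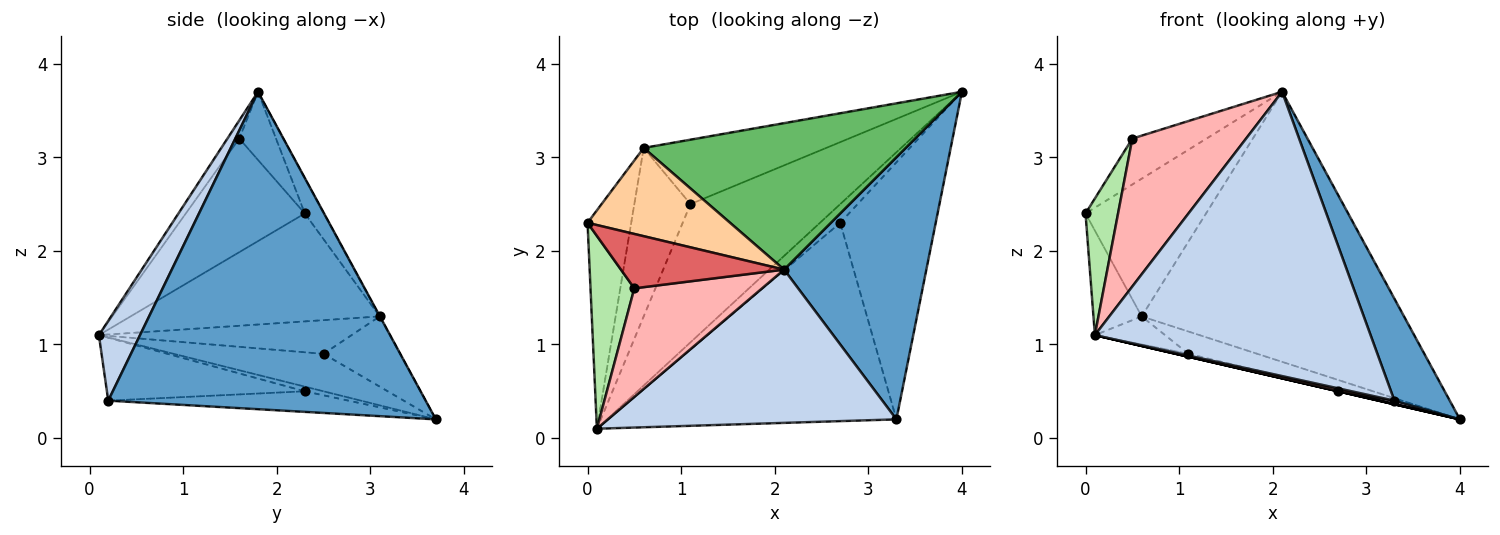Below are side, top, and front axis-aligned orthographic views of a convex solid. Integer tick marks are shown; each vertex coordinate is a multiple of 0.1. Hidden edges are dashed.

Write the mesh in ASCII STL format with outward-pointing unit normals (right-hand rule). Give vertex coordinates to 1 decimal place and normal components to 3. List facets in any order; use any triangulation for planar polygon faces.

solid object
 facet normal 0.901 -0.157 0.404
  outer loop
   vertex 3.3 0.2 0.4
   vertex 4.0 3.7 0.2
   vertex 2.1 1.8 3.7
  endloop
 endfacet
 facet normal 0.130 -0.873 0.470
  outer loop
   vertex 3.3 0.2 0.4
   vertex 2.1 1.8 3.7
   vertex 0.1 0.1 1.1
  endloop
 endfacet
 facet normal -0.912 0.177 -0.369
  outer loop
   vertex 0.6 3.1 1.3
   vertex 0.1 0.1 1.1
   vertex 0.0 2.3 2.4
  endloop
 endfacet
 facet normal -0.132 0.835 0.535
  outer loop
   vertex 0.6 3.1 1.3
   vertex 0.0 2.3 2.4
   vertex 2.1 1.8 3.7
  endloop
 endfacet
 facet normal -0.001 0.879 0.477
  outer loop
   vertex 0.6 3.1 1.3
   vertex 2.1 1.8 3.7
   vertex 4.0 3.7 0.2
  endloop
 endfacet
 facet normal -0.904 -0.247 0.349
  outer loop
   vertex 0.5 1.6 3.2
   vertex 0.0 2.3 2.4
   vertex 0.1 0.1 1.1
  endloop
 endfacet
 facet normal -0.304 0.615 0.728
  outer loop
   vertex 0.5 1.6 3.2
   vertex 2.1 1.8 3.7
   vertex 0.0 2.3 2.4
  endloop
 endfacet
 facet normal -0.084 -0.803 0.590
  outer loop
   vertex 0.5 1.6 3.2
   vertex 0.1 0.1 1.1
   vertex 2.1 1.8 3.7
  endloop
 endfacet
 facet normal -0.225 0.000 -0.974
  outer loop
   vertex 2.7 2.3 0.5
   vertex 0.1 0.1 1.1
   vertex 4.0 3.7 0.2
  endloop
 endfacet
 facet normal -0.211 -0.014 -0.977
  outer loop
   vertex 2.7 2.3 0.5
   vertex 4.0 3.7 0.2
   vertex 3.3 0.2 0.4
  endloop
 endfacet
 facet normal -0.213 -0.014 -0.977
  outer loop
   vertex 2.7 2.3 0.5
   vertex 3.3 0.2 0.4
   vertex 0.1 0.1 1.1
  endloop
 endfacet
 facet normal -0.242 0.020 -0.970
  outer loop
   vertex 1.1 2.5 0.9
   vertex 4.0 3.7 0.2
   vertex 0.1 0.1 1.1
  endloop
 endfacet
 facet normal -0.342 0.307 -0.888
  outer loop
   vertex 1.1 2.5 0.9
   vertex 0.6 3.1 1.3
   vertex 4.0 3.7 0.2
  endloop
 endfacet
 facet normal -0.509 0.141 -0.849
  outer loop
   vertex 1.1 2.5 0.9
   vertex 0.1 0.1 1.1
   vertex 0.6 3.1 1.3
  endloop
 endfacet
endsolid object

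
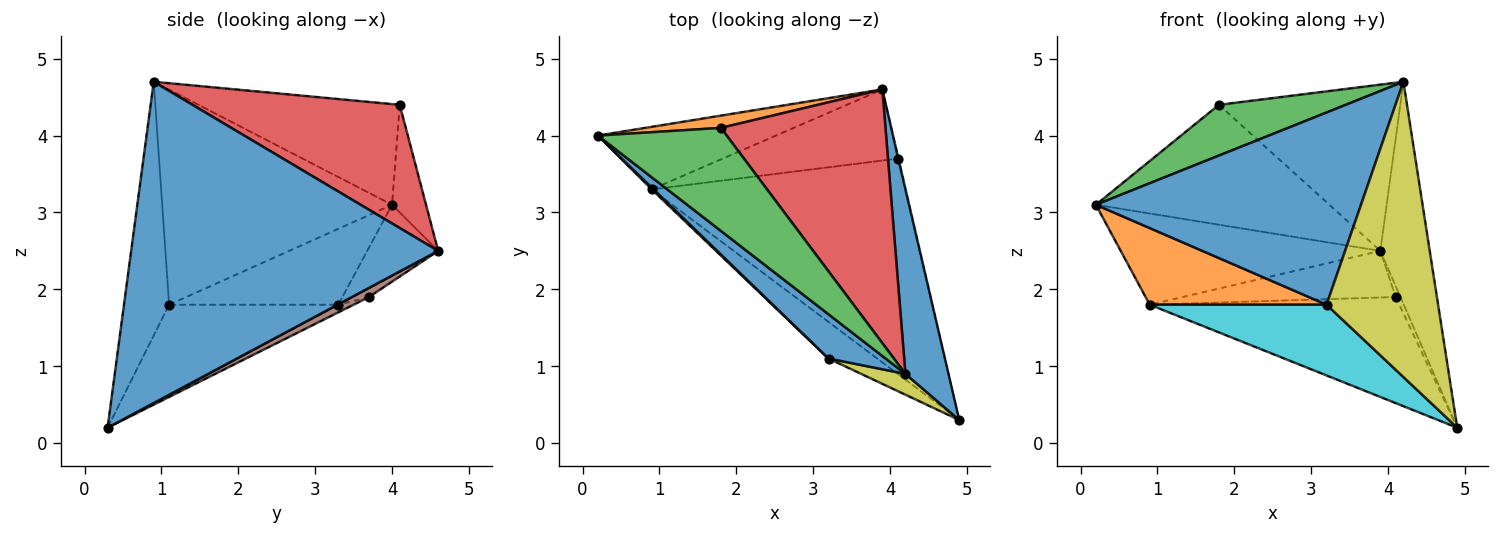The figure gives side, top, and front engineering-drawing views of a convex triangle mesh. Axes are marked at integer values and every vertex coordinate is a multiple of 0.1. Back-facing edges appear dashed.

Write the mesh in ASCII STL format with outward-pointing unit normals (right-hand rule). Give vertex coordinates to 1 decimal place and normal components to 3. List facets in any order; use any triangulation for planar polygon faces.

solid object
 facet normal 0.979 0.157 0.131
  outer loop
   vertex 4.2 0.9 4.7
   vertex 4.9 0.3 0.2
   vertex 3.9 4.6 2.5
  endloop
 endfacet
 facet normal -0.143 0.985 0.101
  outer loop
   vertex 1.8 4.1 4.4
   vertex 3.9 4.6 2.5
   vertex 0.2 4.0 3.1
  endloop
 endfacet
 facet normal -0.574 -0.362 0.734
  outer loop
   vertex 1.8 4.1 4.4
   vertex 0.2 4.0 3.1
   vertex 4.2 0.9 4.7
  endloop
 endfacet
 facet normal 0.531 0.465 0.709
  outer loop
   vertex 1.8 4.1 4.4
   vertex 4.2 0.9 4.7
   vertex 3.9 4.6 2.5
  endloop
 endfacet
 facet normal -0.220 0.805 -0.552
  outer loop
   vertex 0.9 3.3 1.8
   vertex 0.2 4.0 3.1
   vertex 3.9 4.6 2.5
  endloop
 endfacet
 facet normal 0.962 0.264 -0.075
  outer loop
   vertex 4.1 3.7 1.9
   vertex 3.9 4.6 2.5
   vertex 4.9 0.3 0.2
  endloop
 endfacet
 facet normal -0.027 0.442 -0.897
  outer loop
   vertex 4.1 3.7 1.9
   vertex 4.9 0.3 0.2
   vertex 0.9 3.3 1.8
  endloop
 endfacet
 facet normal -0.042 0.548 -0.836
  outer loop
   vertex 4.1 3.7 1.9
   vertex 0.9 3.3 1.8
   vertex 3.9 4.6 2.5
  endloop
 endfacet
 facet normal -0.374 -0.925 0.065
  outer loop
   vertex 3.2 1.1 1.8
   vertex 4.9 0.3 0.2
   vertex 4.2 0.9 4.7
  endloop
 endfacet
 facet normal -0.648 -0.677 -0.350
  outer loop
   vertex 3.2 1.1 1.8
   vertex 0.9 3.3 1.8
   vertex 4.9 0.3 0.2
  endloop
 endfacet
 facet normal -0.645 -0.744 0.171
  outer loop
   vertex 3.2 1.1 1.8
   vertex 4.2 0.9 4.7
   vertex 0.2 4.0 3.1
  endloop
 endfacet
 facet normal -0.691 -0.723 0.017
  outer loop
   vertex 3.2 1.1 1.8
   vertex 0.2 4.0 3.1
   vertex 0.9 3.3 1.8
  endloop
 endfacet
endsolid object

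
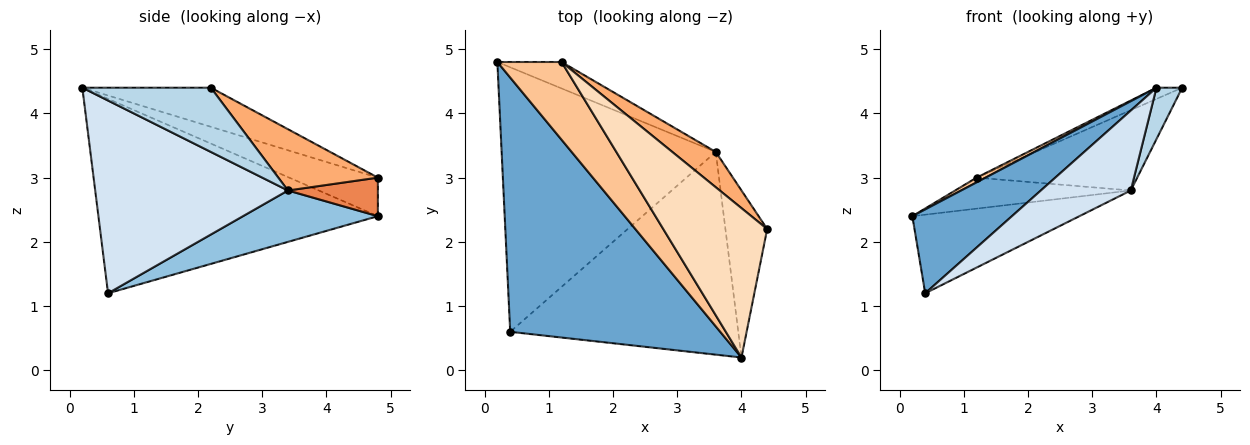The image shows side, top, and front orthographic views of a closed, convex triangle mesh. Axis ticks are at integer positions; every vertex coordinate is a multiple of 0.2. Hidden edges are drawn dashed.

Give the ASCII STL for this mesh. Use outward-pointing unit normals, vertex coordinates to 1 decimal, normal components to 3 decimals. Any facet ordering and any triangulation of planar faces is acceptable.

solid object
 facet normal -0.660 -0.235 0.713
  outer loop
   vertex 4.0 0.2 4.4
   vertex 0.2 4.8 2.4
   vertex 0.4 0.6 1.2
  endloop
 endfacet
 facet normal 0.224 0.278 -0.934
  outer loop
   vertex 3.6 3.4 2.8
   vertex 0.4 0.6 1.2
   vertex 0.2 4.8 2.4
  endloop
 endfacet
 facet normal 0.827 -0.165 -0.537
  outer loop
   vertex 3.6 3.4 2.8
   vertex 4.4 2.2 4.4
   vertex 4.0 0.2 4.4
  endloop
 endfacet
 facet normal 0.618 -0.288 -0.731
  outer loop
   vertex 3.6 3.4 2.8
   vertex 4.0 0.2 4.4
   vertex 0.4 0.6 1.2
  endloop
 endfacet
 facet normal 0.363 0.709 -0.605
  outer loop
   vertex 1.2 4.8 3.0
   vertex 3.6 3.4 2.8
   vertex 0.2 4.8 2.4
  endloop
 endfacet
 facet normal 0.494 0.796 0.350
  outer loop
   vertex 1.2 4.8 3.0
   vertex 4.4 2.2 4.4
   vertex 3.6 3.4 2.8
  endloop
 endfacet
 facet normal -0.514 -0.052 0.856
  outer loop
   vertex 1.2 4.8 3.0
   vertex 0.2 4.8 2.4
   vertex 4.0 0.2 4.4
  endloop
 endfacet
 facet normal -0.351 0.070 0.934
  outer loop
   vertex 1.2 4.8 3.0
   vertex 4.0 0.2 4.4
   vertex 4.4 2.2 4.4
  endloop
 endfacet
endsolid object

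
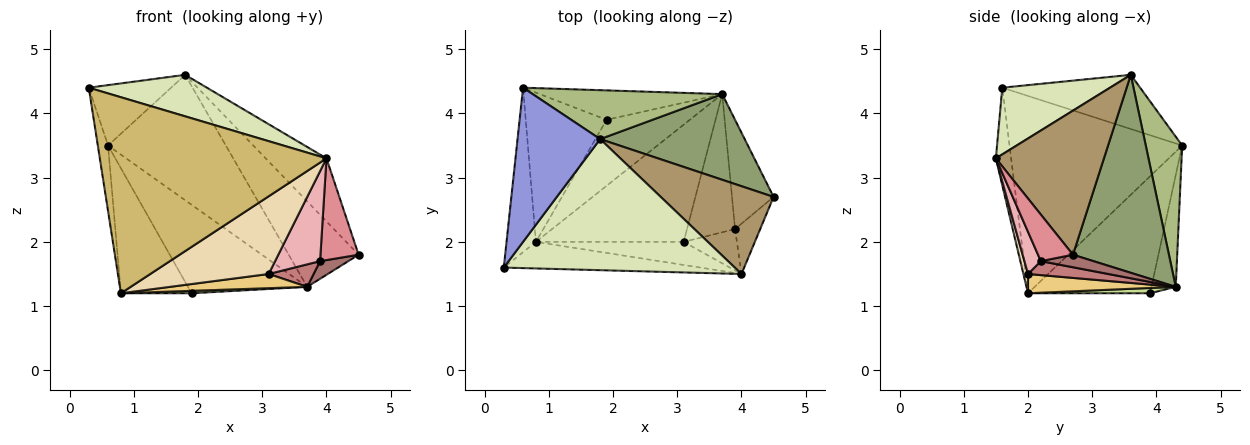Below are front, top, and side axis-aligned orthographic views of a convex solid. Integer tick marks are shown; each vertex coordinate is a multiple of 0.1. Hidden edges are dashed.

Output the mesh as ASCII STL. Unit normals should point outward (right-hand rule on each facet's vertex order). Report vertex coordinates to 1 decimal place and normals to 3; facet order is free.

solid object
 facet normal -0.987 0.059 -0.147
  outer loop
   vertex 0.8 2.0 1.2
   vertex 0.3 1.6 4.4
   vertex 0.6 4.4 3.5
  endloop
 endfacet
 facet normal -0.743 0.430 -0.513
  outer loop
   vertex 0.8 2.0 1.2
   vertex 0.6 4.4 3.5
   vertex 1.9 3.9 1.2
  endloop
 endfacet
 facet normal -0.521 0.311 0.795
  outer loop
   vertex 1.8 3.6 4.6
   vertex 0.6 4.4 3.5
   vertex 0.3 1.6 4.4
  endloop
 endfacet
 facet normal -0.190 0.932 -0.310
  outer loop
   vertex 3.7 4.3 1.3
   vertex 1.9 3.9 1.2
   vertex 0.6 4.4 3.5
  endloop
 endfacet
 facet normal 0.696 0.507 0.508
  outer loop
   vertex 3.7 4.3 1.3
   vertex 1.8 3.6 4.6
   vertex 4.5 2.7 1.8
  endloop
 endfacet
 facet normal 0.277 0.895 0.349
  outer loop
   vertex 3.7 4.3 1.3
   vertex 0.6 4.4 3.5
   vertex 1.8 3.6 4.6
  endloop
 endfacet
 facet normal 0.064 -0.037 -0.997
  outer loop
   vertex 3.7 4.3 1.3
   vertex 0.8 2.0 1.2
   vertex 1.9 3.9 1.2
  endloop
 endfacet
 facet normal 0.265 -0.291 0.919
  outer loop
   vertex 4.0 1.5 3.3
   vertex 1.8 3.6 4.6
   vertex 0.3 1.6 4.4
  endloop
 endfacet
 facet normal 0.720 0.405 0.564
  outer loop
   vertex 4.0 1.5 3.3
   vertex 4.5 2.7 1.8
   vertex 1.8 3.6 4.6
  endloop
 endfacet
 facet normal -0.067 -0.989 -0.134
  outer loop
   vertex 4.0 1.5 3.3
   vertex 0.3 1.6 4.4
   vertex 0.8 2.0 1.2
  endloop
 endfacet
 facet normal 0.128 -0.119 -0.985
  outer loop
   vertex 3.1 2.0 1.5
   vertex 0.8 2.0 1.2
   vertex 3.7 4.3 1.3
  endloop
 endfacet
 facet normal 0.037 -0.958 -0.285
  outer loop
   vertex 3.1 2.0 1.5
   vertex 4.0 1.5 3.3
   vertex 0.8 2.0 1.2
  endloop
 endfacet
 facet normal 0.285 -0.153 -0.946
  outer loop
   vertex 3.9 2.2 1.7
   vertex 3.7 4.3 1.3
   vertex 4.5 2.7 1.8
  endloop
 endfacet
 facet normal 0.276 -0.154 -0.949
  outer loop
   vertex 3.9 2.2 1.7
   vertex 3.1 2.0 1.5
   vertex 3.7 4.3 1.3
  endloop
 endfacet
 facet normal 0.634 -0.693 -0.343
  outer loop
   vertex 3.9 2.2 1.7
   vertex 4.5 2.7 1.8
   vertex 4.0 1.5 3.3
  endloop
 endfacet
 facet normal 0.315 -0.862 -0.397
  outer loop
   vertex 3.9 2.2 1.7
   vertex 4.0 1.5 3.3
   vertex 3.1 2.0 1.5
  endloop
 endfacet
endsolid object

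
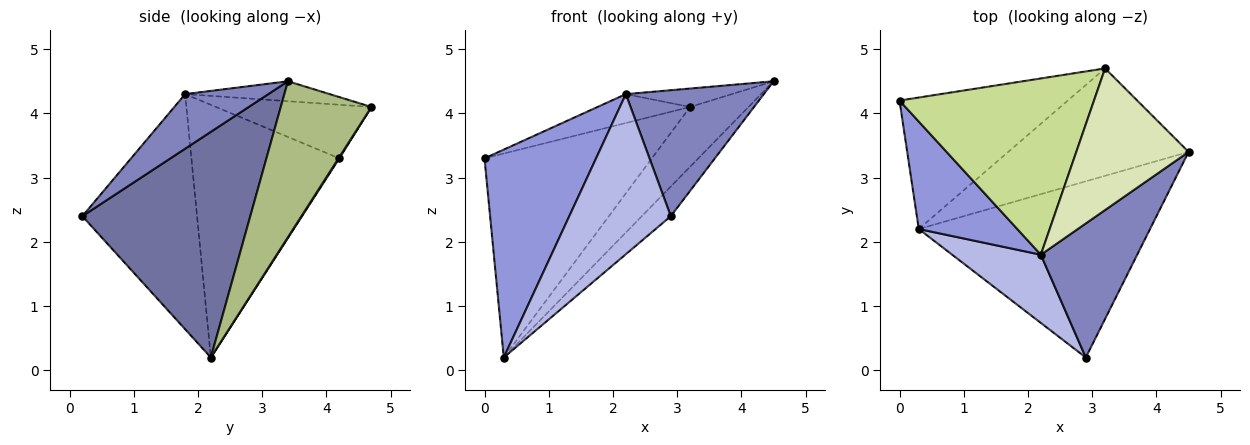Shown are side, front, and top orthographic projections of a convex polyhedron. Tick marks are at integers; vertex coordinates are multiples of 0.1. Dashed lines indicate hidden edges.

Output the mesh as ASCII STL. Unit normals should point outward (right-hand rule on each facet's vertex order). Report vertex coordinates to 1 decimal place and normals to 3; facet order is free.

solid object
 facet normal 0.693 0.120 -0.711
  outer loop
   vertex 0.3 2.2 0.2
   vertex 4.5 3.4 4.5
   vertex 2.9 0.2 2.4
  endloop
 endfacet
 facet normal 0.382 -0.633 0.674
  outer loop
   vertex 2.2 1.8 4.3
   vertex 2.9 0.2 2.4
   vertex 4.5 3.4 4.5
  endloop
 endfacet
 facet normal -0.762 -0.575 0.297
  outer loop
   vertex 2.2 1.8 4.3
   vertex 0.0 4.2 3.3
   vertex 0.3 2.2 0.2
  endloop
 endfacet
 facet normal -0.721 -0.638 0.272
  outer loop
   vertex 2.2 1.8 4.3
   vertex 0.3 2.2 0.2
   vertex 2.9 0.2 2.4
  endloop
 endfacet
 facet normal 0.004 0.840 -0.542
  outer loop
   vertex 3.2 4.7 4.1
   vertex 0.3 2.2 0.2
   vertex 0.0 4.2 3.3
  endloop
 endfacet
 facet normal 0.603 0.388 -0.697
  outer loop
   vertex 3.2 4.7 4.1
   vertex 4.5 3.4 4.5
   vertex 0.3 2.2 0.2
  endloop
 endfacet
 facet normal -0.262 0.156 0.952
  outer loop
   vertex 3.2 4.7 4.1
   vertex 0.0 4.2 3.3
   vertex 2.2 1.8 4.3
  endloop
 endfacet
 facet normal -0.173 0.127 0.977
  outer loop
   vertex 3.2 4.7 4.1
   vertex 2.2 1.8 4.3
   vertex 4.5 3.4 4.5
  endloop
 endfacet
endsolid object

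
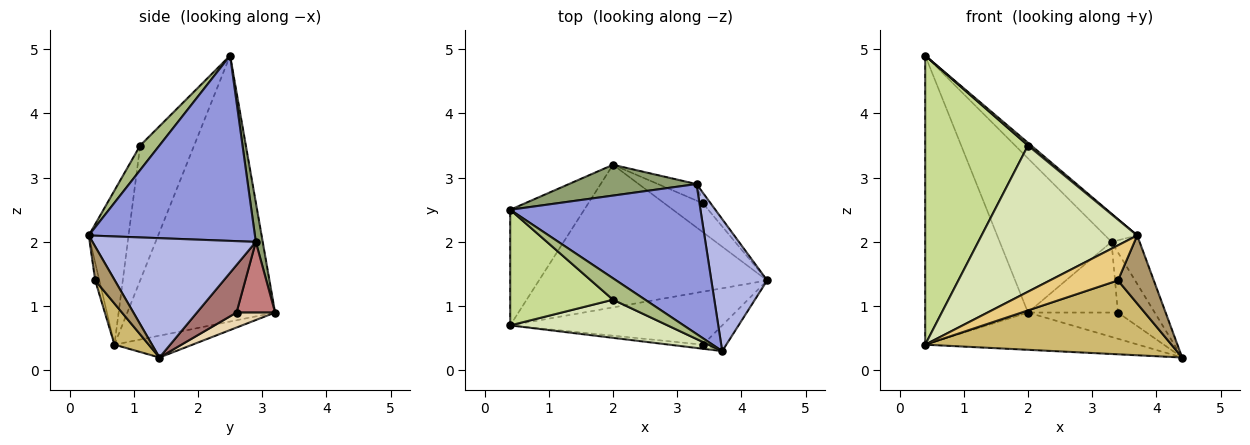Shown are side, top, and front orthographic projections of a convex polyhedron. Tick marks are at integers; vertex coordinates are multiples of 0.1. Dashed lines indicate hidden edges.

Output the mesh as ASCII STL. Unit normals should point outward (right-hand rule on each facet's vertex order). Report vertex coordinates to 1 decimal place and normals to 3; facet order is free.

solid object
 facet normal -0.800 0.557 -0.223
  outer loop
   vertex 0.4 0.7 0.4
   vertex 0.4 2.5 4.9
   vertex 2.0 3.2 0.9
  endloop
 endfacet
 facet normal -0.092 0.252 -0.963
  outer loop
   vertex 0.4 0.7 0.4
   vertex 2.0 3.2 0.9
   vertex 4.4 1.4 0.2
  endloop
 endfacet
 facet normal 0.691 0.134 0.710
  outer loop
   vertex 3.3 2.9 2.0
   vertex 0.4 2.5 4.9
   vertex 3.7 0.3 2.1
  endloop
 endfacet
 facet normal 0.895 0.154 0.419
  outer loop
   vertex 3.3 2.9 2.0
   vertex 3.7 0.3 2.1
   vertex 4.4 1.4 0.2
  endloop
 endfacet
 facet normal 0.060 0.979 0.195
  outer loop
   vertex 3.3 2.9 2.0
   vertex 2.0 3.2 0.9
   vertex 0.4 2.5 4.9
  endloop
 endfacet
 facet normal 0.604 -0.101 0.791
  outer loop
   vertex 2.0 1.1 3.5
   vertex 3.7 0.3 2.1
   vertex 0.4 2.5 4.9
  endloop
 endfacet
 facet normal -0.438 -0.835 0.334
  outer loop
   vertex 2.0 1.1 3.5
   vertex 0.4 2.5 4.9
   vertex 0.4 0.7 0.4
  endloop
 endfacet
 facet normal -0.240 -0.939 0.245
  outer loop
   vertex 2.0 1.1 3.5
   vertex 0.4 0.7 0.4
   vertex 3.7 0.3 2.1
  endloop
 endfacet
 facet normal 0.456 -0.833 -0.314
  outer loop
   vertex 3.4 0.4 1.4
   vertex 4.4 1.4 0.2
   vertex 3.7 0.3 2.1
  endloop
 endfacet
 facet normal 0.112 -0.807 -0.579
  outer loop
   vertex 3.4 0.4 1.4
   vertex 0.4 0.7 0.4
   vertex 4.4 1.4 0.2
  endloop
 endfacet
 facet normal -0.061 -0.991 -0.116
  outer loop
   vertex 3.4 0.4 1.4
   vertex 3.7 0.3 2.1
   vertex 0.4 0.7 0.4
  endloop
 endfacet
 facet normal 0.277 0.646 -0.712
  outer loop
   vertex 3.4 2.6 0.9
   vertex 4.4 1.4 0.2
   vertex 2.0 3.2 0.9
  endloop
 endfacet
 facet normal 0.728 0.675 -0.118
  outer loop
   vertex 3.4 2.6 0.9
   vertex 3.3 2.9 2.0
   vertex 4.4 1.4 0.2
  endloop
 endfacet
 facet normal 0.385 0.899 -0.210
  outer loop
   vertex 3.4 2.6 0.9
   vertex 2.0 3.2 0.9
   vertex 3.3 2.9 2.0
  endloop
 endfacet
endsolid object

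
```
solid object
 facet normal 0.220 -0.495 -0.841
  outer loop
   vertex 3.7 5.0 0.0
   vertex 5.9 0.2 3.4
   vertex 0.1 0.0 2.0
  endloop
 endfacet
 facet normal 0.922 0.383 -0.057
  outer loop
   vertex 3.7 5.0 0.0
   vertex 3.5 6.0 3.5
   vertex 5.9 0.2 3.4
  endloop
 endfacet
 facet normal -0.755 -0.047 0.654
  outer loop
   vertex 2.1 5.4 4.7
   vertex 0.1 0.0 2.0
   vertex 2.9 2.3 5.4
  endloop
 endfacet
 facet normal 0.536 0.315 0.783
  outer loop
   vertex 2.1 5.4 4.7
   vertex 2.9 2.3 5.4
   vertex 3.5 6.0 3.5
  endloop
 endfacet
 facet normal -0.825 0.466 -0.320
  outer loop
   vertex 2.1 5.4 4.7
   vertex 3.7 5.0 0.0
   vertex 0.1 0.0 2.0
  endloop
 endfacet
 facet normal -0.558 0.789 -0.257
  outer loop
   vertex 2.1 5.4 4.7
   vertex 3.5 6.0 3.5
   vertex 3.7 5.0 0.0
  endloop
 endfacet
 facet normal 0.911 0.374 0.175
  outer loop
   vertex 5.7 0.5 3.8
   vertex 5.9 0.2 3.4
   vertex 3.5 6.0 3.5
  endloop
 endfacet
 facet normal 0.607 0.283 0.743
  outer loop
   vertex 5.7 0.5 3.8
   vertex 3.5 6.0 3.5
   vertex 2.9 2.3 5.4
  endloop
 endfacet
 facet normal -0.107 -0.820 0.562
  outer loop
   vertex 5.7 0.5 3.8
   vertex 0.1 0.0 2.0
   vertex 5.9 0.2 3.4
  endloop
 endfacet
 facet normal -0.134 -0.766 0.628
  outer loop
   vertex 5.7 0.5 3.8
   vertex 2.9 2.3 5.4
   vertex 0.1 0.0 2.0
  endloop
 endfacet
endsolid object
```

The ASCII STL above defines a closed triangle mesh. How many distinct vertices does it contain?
7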